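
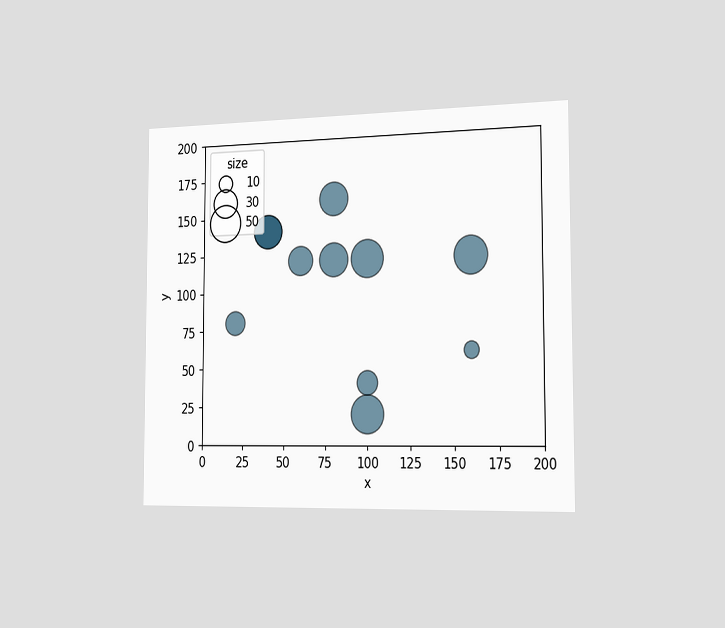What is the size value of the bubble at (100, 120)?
The chart is viewed slightly from the right. Matching the bubble at (100, 120) against the size legend gives 50.

50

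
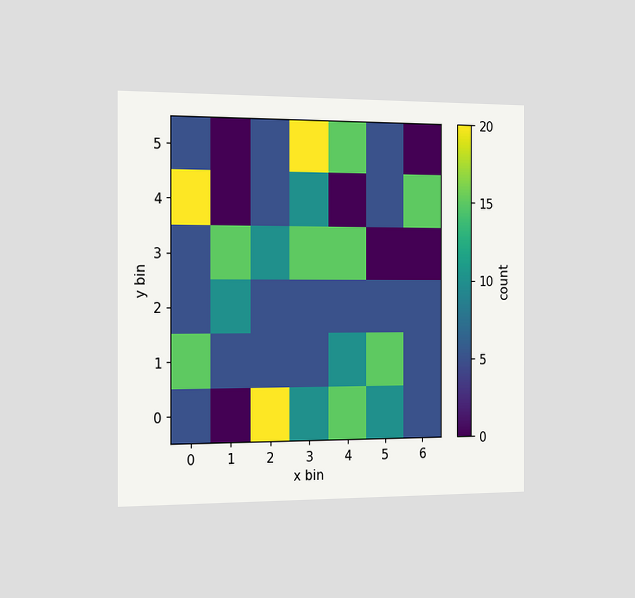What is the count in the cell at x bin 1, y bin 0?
The chart is viewed slightly from the left. Matching the cell (1, 0) against the colorbar gives 0.

0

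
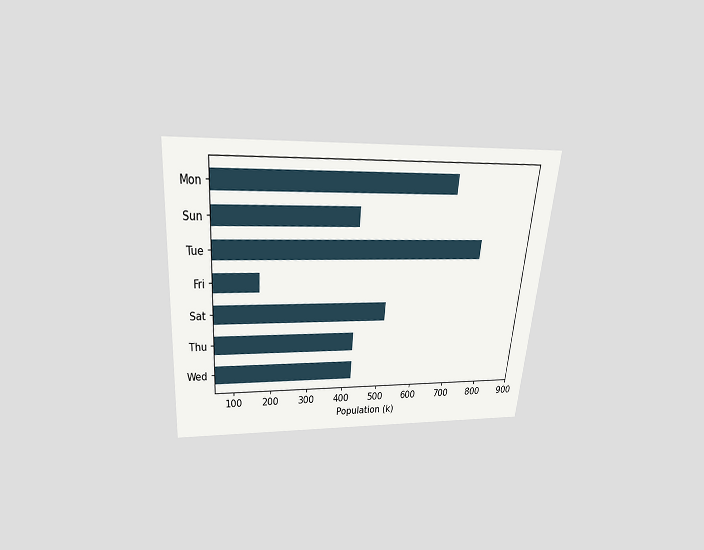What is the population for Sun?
The chart is tilted about 5° clockwise and viewed slightly from above. Reading along the chart's x-axis, the Sun bar reaches 425k.

425k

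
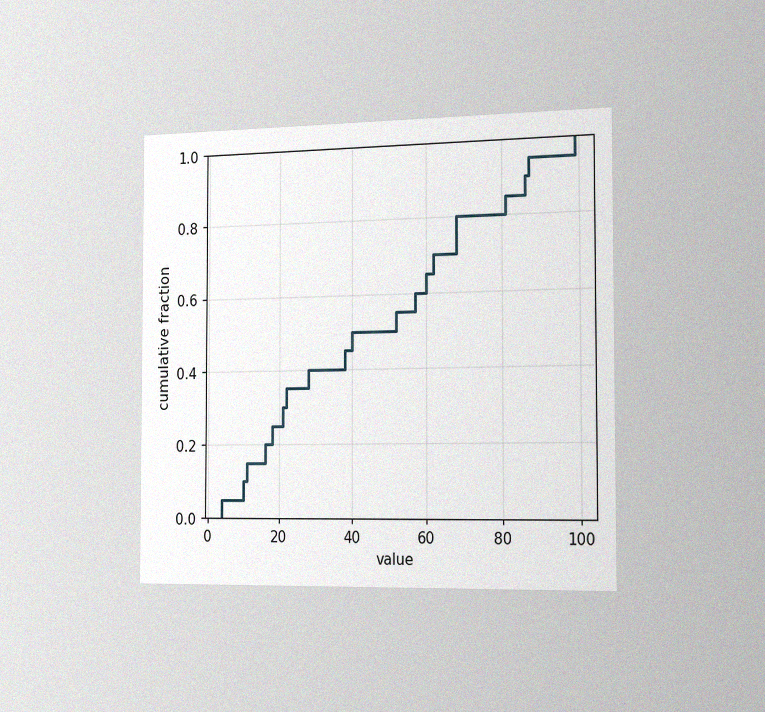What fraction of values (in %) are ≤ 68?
The chart is viewed slightly from the right, with some photo noise. At x=68 the ECDF step is at 80%.

80%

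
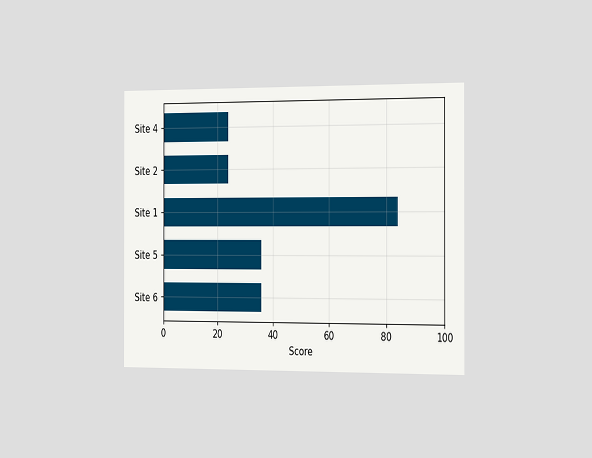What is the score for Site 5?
36

The chart is viewed slightly from the right. Reading along the chart's x-axis, the Site 5 bar reaches 36.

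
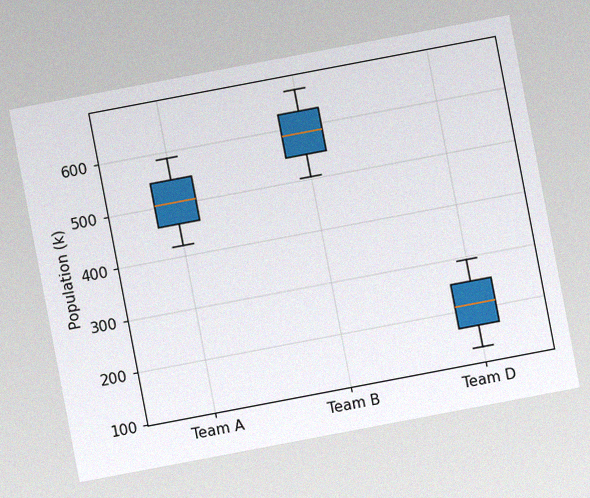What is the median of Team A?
504k

The chart is tilted about 11° counter-clockwise, with some photo noise. The median line in the Team A box sits at 504k.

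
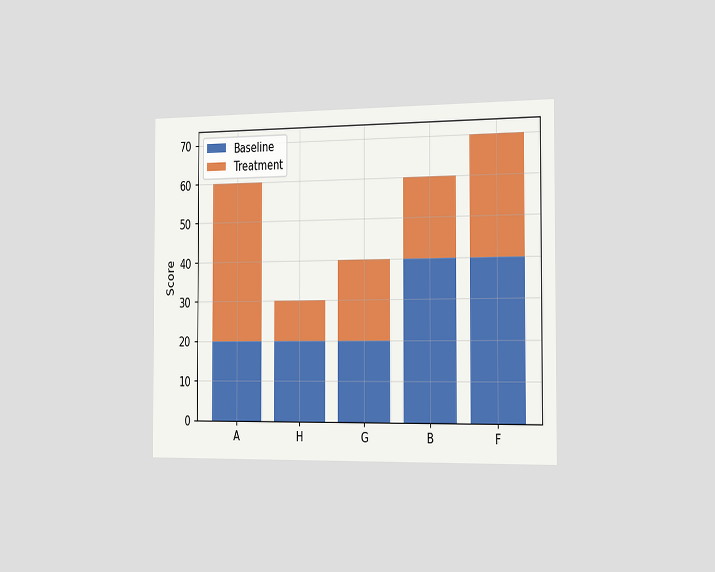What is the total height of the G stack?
The chart is viewed slightly from the right. The G stack's top reaches 40 on the y-axis.

40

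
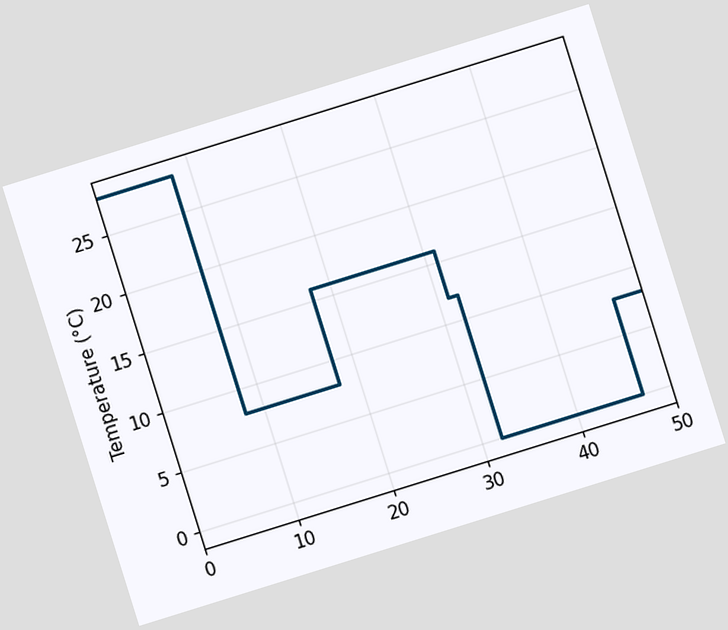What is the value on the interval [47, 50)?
8°C

The chart is tilted about 17° counter-clockwise. On [47, 50) the step sits at 8°C.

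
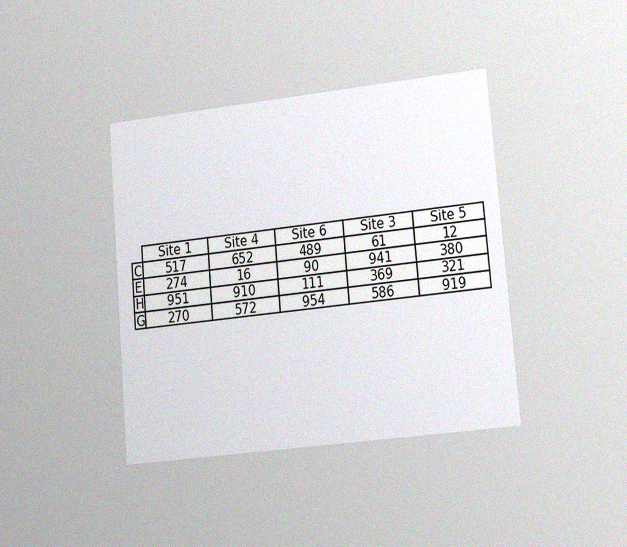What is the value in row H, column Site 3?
369

The chart is tilted about 5° counter-clockwise and viewed slightly from the right, with some photo noise. The (H, Site 3) cell reads 369.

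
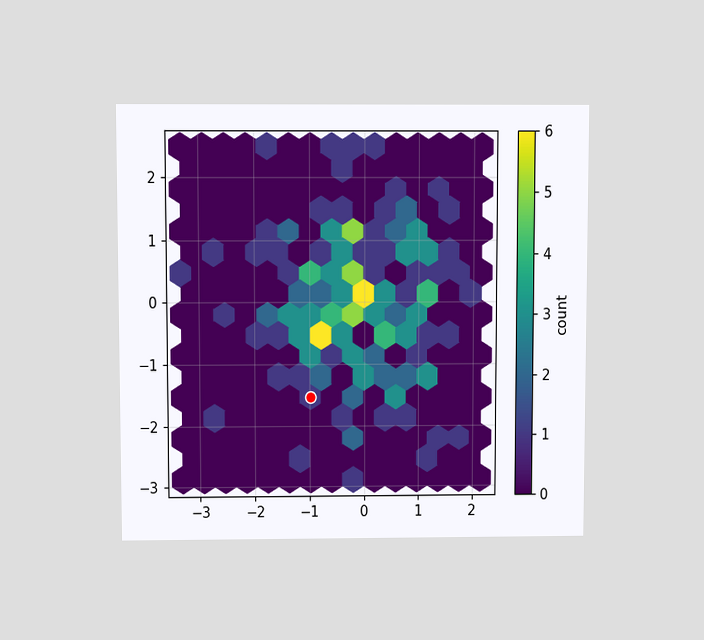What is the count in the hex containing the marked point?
1

The chart is viewed slightly from above. The marked hex reads 1 on the colorbar.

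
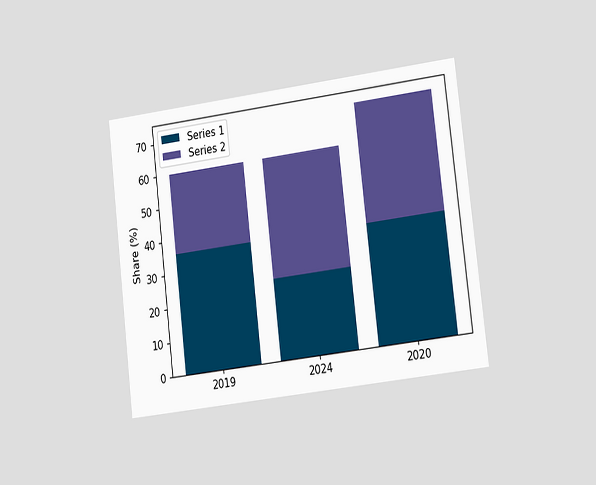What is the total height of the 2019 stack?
60%

The chart is tilted about 7° counter-clockwise and viewed slightly from the right. The 2019 stack's top reaches 60% on the y-axis.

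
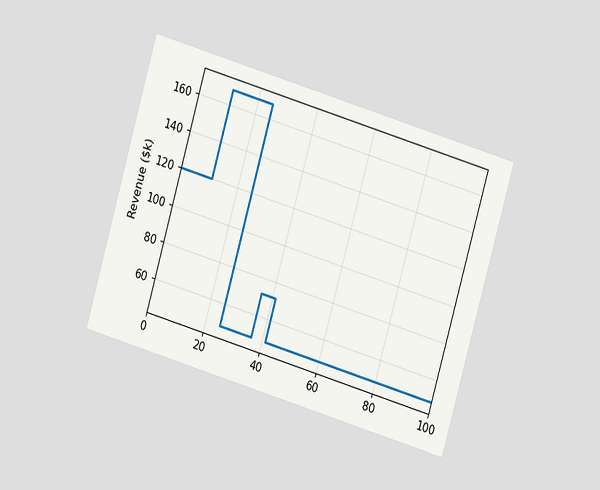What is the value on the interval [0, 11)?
The chart is tilted about 16° clockwise and viewed at a slight angle. On [0, 11) the step sits at $120k.

$120k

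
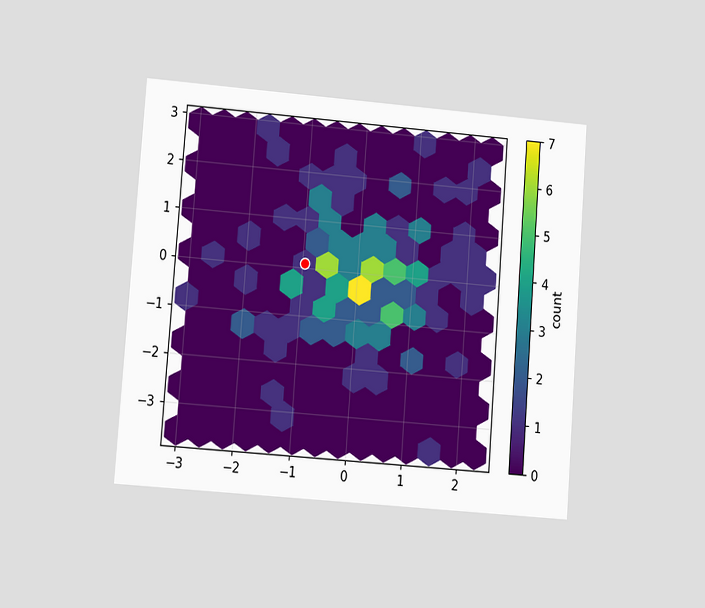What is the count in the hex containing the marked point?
The chart is tilted about 4° clockwise and viewed at a slight angle. The marked hex reads 1 on the colorbar.

1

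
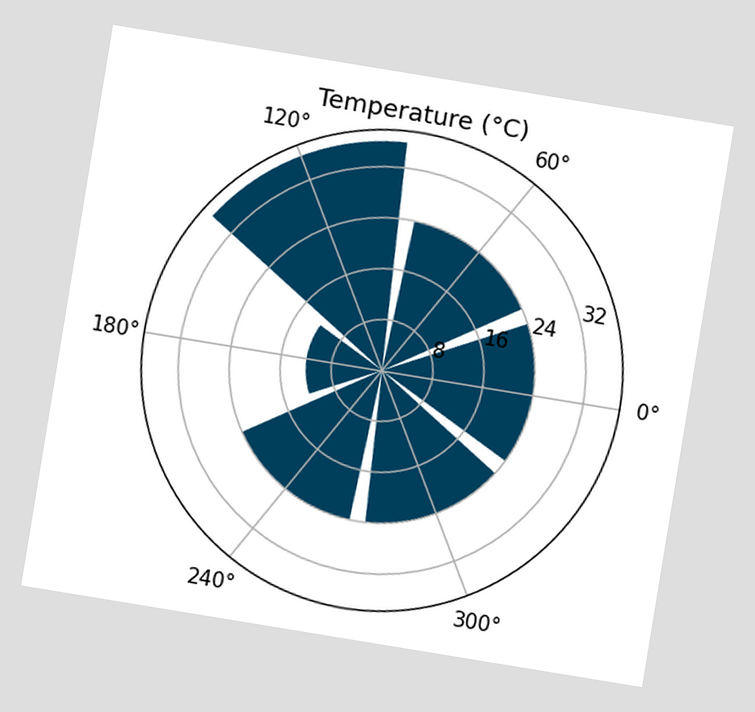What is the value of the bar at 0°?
The chart is tilted about 9° clockwise. The bar at 0° reaches 24°C on the radial axis.

24°C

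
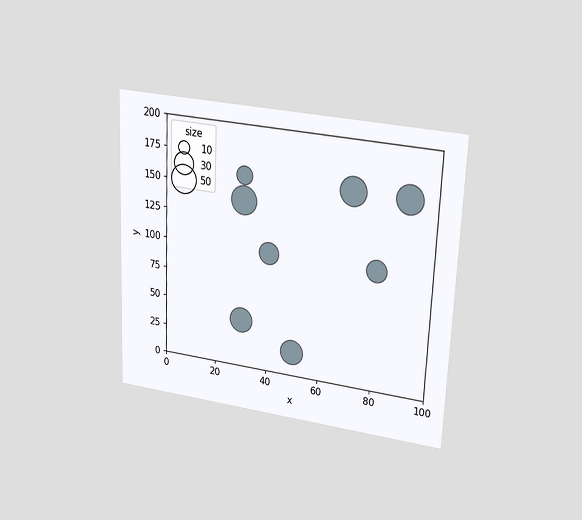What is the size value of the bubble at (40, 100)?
The chart is tilted about 2° clockwise and viewed at a slight angle. Matching the bubble at (40, 100) against the size legend gives 30.

30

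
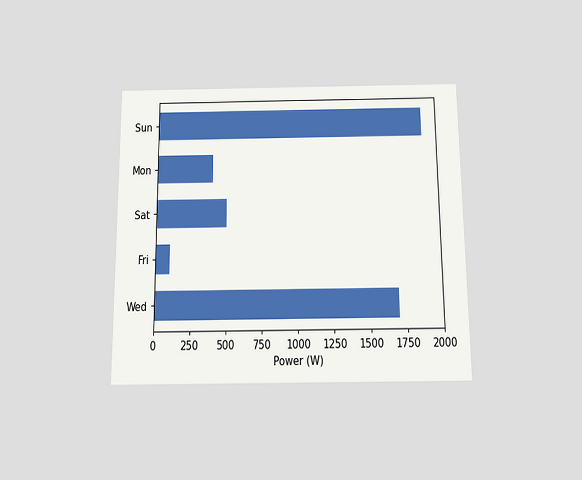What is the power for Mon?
400W

The chart is viewed slightly from below. Reading along the chart's x-axis, the Mon bar reaches 400W.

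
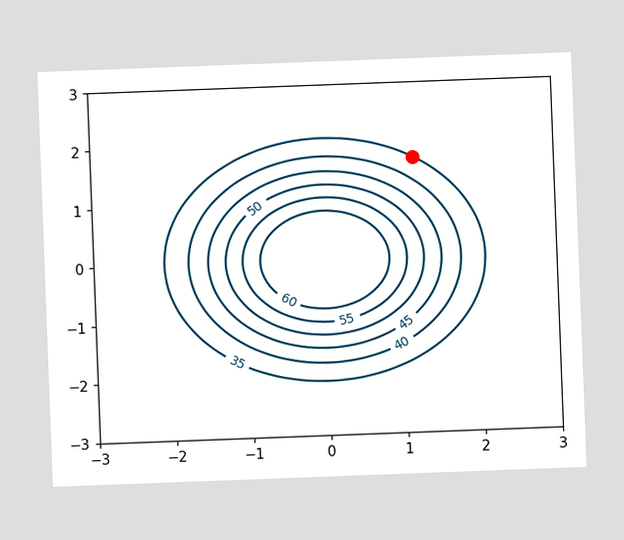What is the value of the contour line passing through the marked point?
35

The chart is tilted about 2° counter-clockwise. The marked point sits on the contour labelled 35.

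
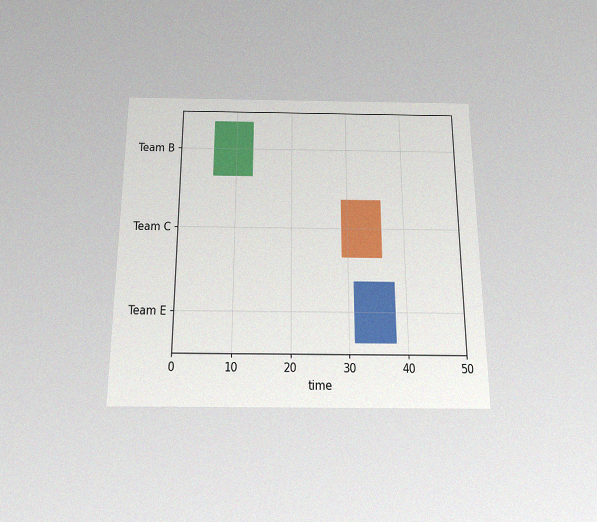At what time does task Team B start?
6

The chart is viewed slightly from below, with some photo noise. The Team B bar begins at t=6.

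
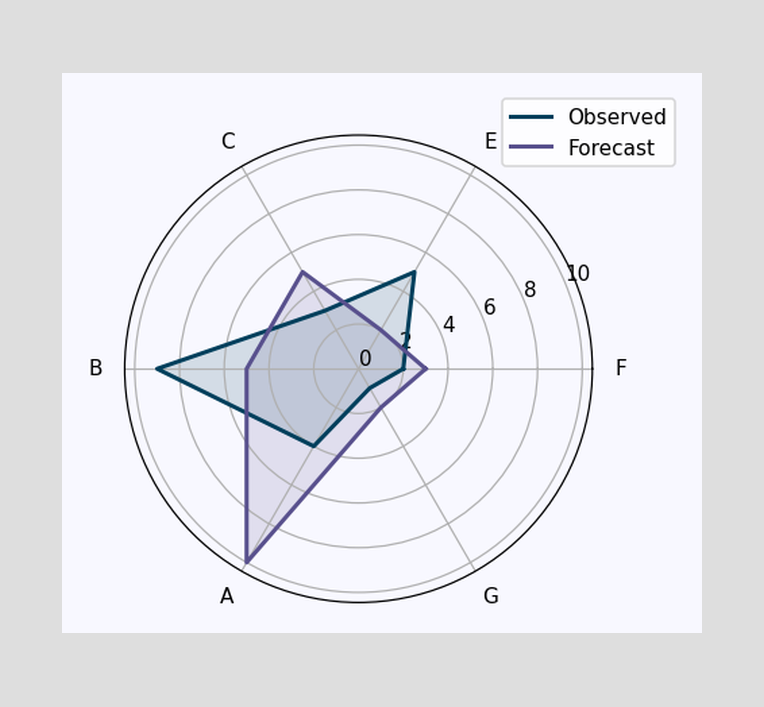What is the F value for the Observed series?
On the F axis, Observed reaches 2.

2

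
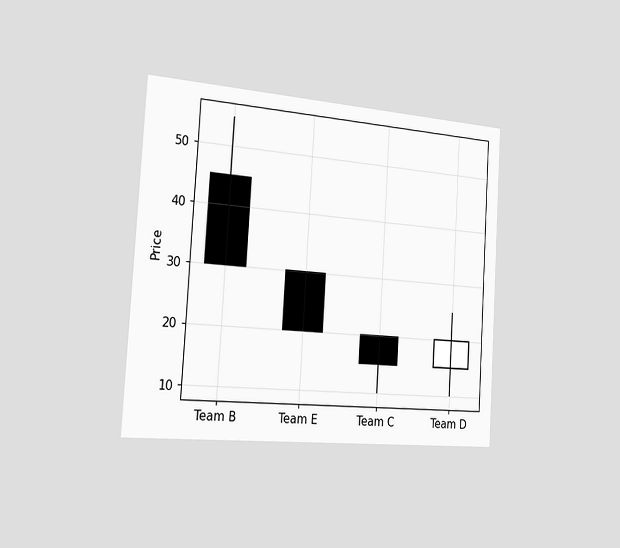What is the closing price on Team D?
The chart is tilted about 4° clockwise and viewed slightly from the left. The Team D candle closes at 20.

20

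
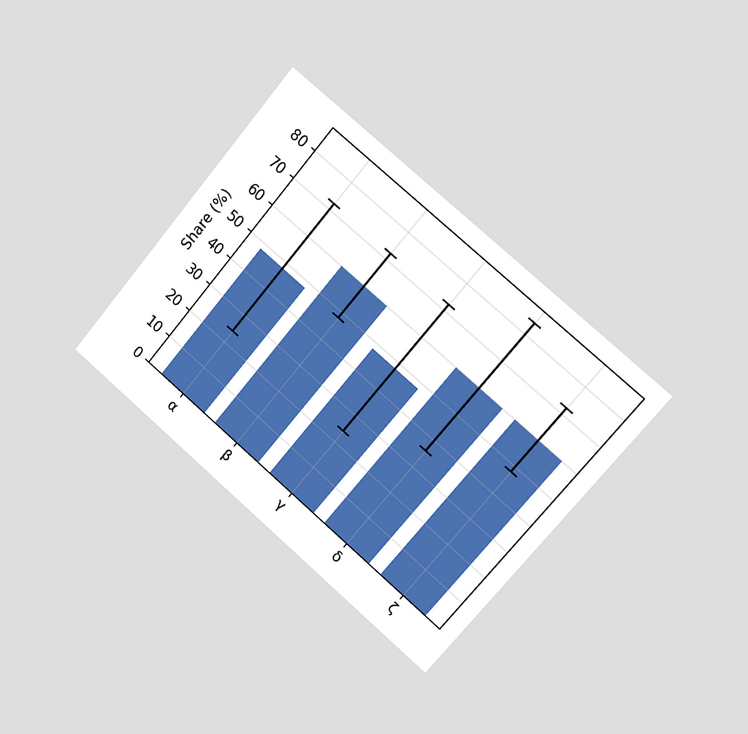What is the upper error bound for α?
72%

The chart is tilted about 40° clockwise and viewed slightly from the right. The α bar's upper whisker reaches 72%.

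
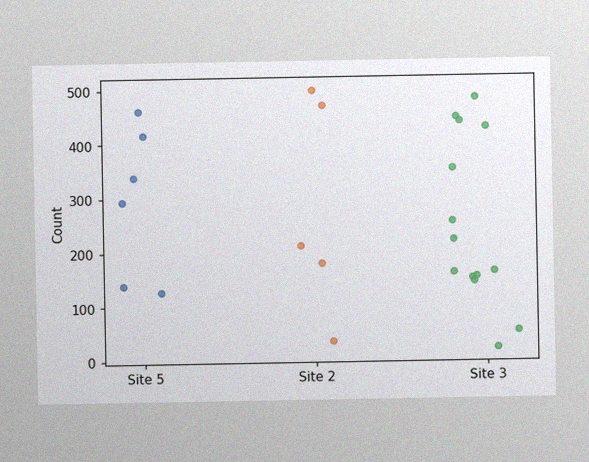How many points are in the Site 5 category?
The image has some photo noise and uneven lighting. Counting the markers in the Site 5 column gives 6.

6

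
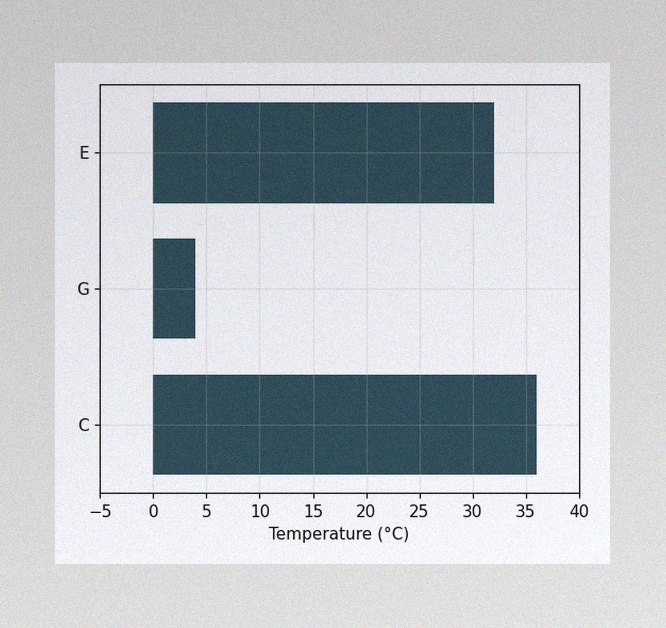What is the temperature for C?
The image has some photo noise and uneven lighting. Reading along the chart's x-axis, the C bar reaches 36°C.

36°C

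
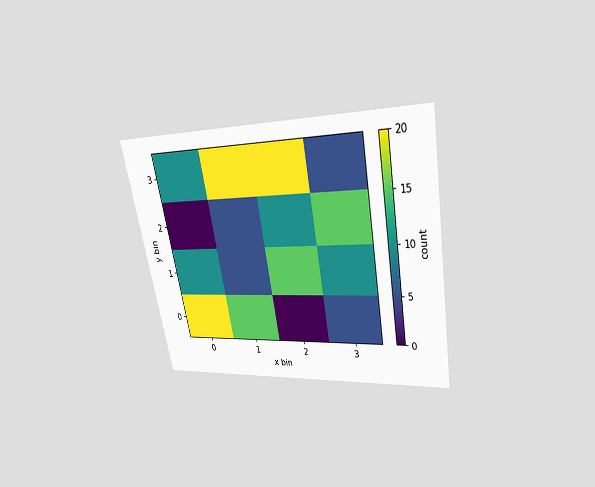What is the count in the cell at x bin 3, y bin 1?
10

The chart is tilted about 11° counter-clockwise and viewed slightly from above. Matching the cell (3, 1) against the colorbar gives 10.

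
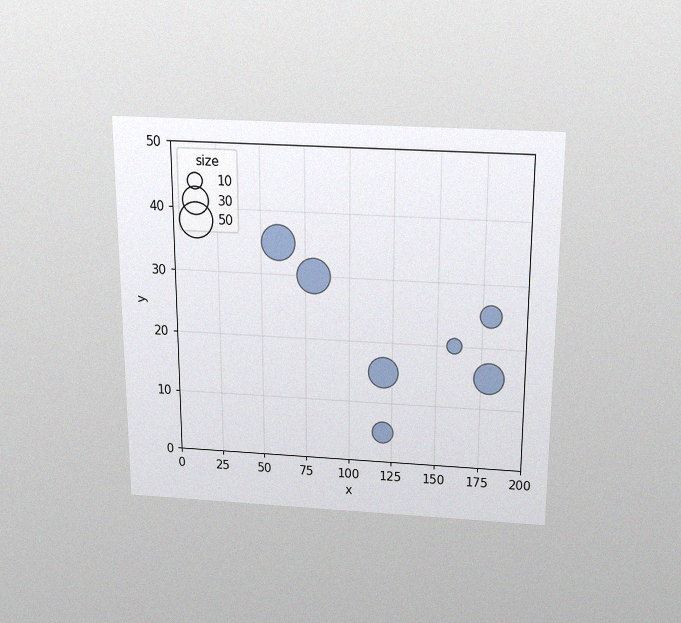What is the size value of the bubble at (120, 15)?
40

The chart is viewed slightly from above, with some photo noise. Matching the bubble at (120, 15) against the size legend gives 40.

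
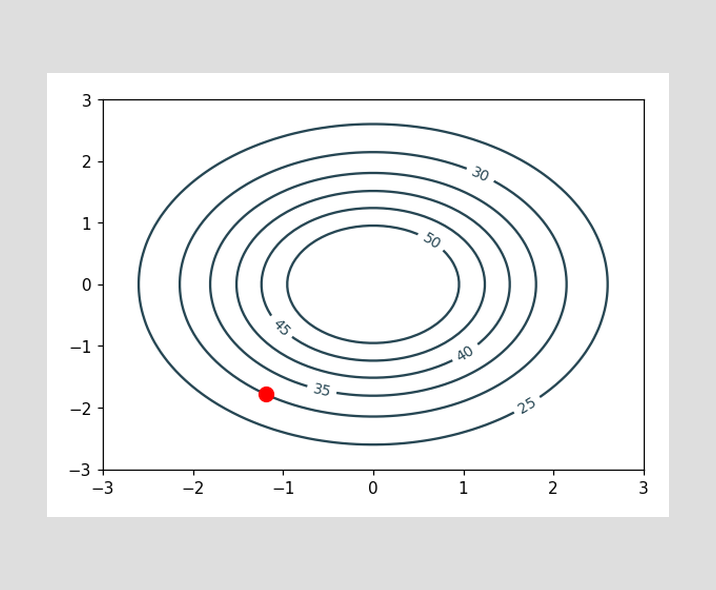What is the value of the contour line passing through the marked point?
The marked point sits on the contour labelled 30.

30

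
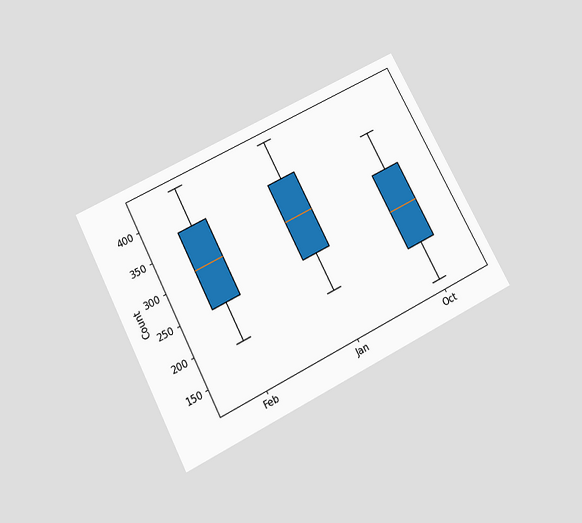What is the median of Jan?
310

The chart is tilted about 27° counter-clockwise and viewed slightly from below. The median line in the Jan box sits at 310.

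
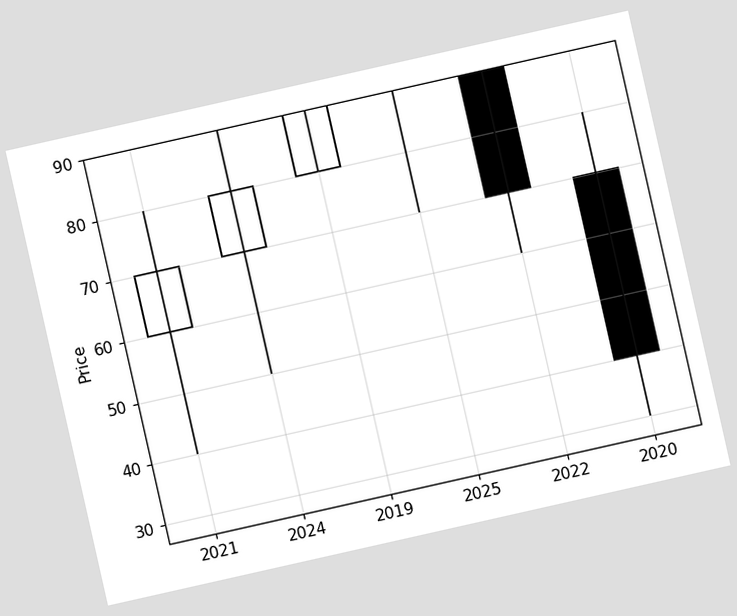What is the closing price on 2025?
The chart is tilted about 13° counter-clockwise. The 2025 candle closes at 90.

90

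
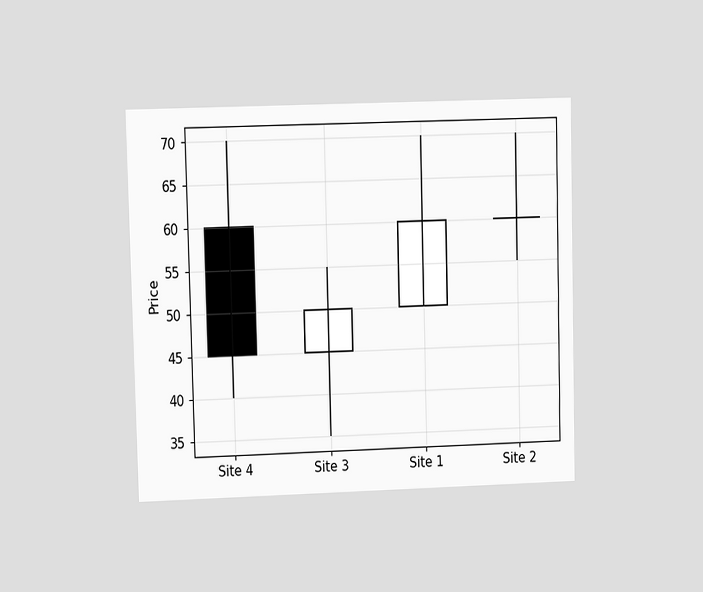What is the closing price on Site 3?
50

The chart is viewed at a slight angle. The Site 3 candle closes at 50.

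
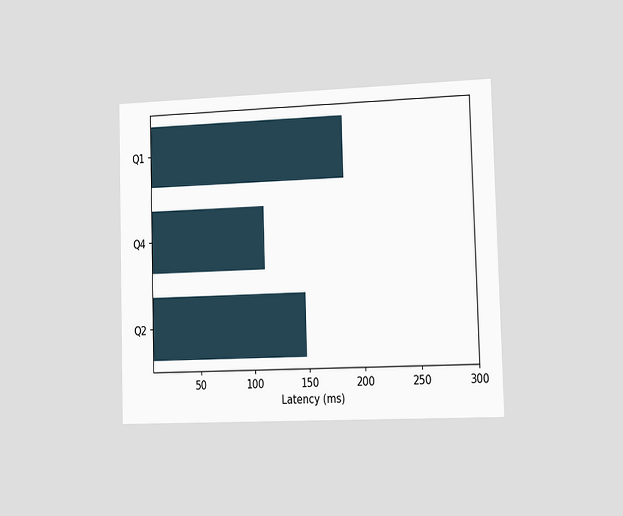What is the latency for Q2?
148ms

The chart is viewed slightly from the right. Reading along the chart's x-axis, the Q2 bar reaches 148ms.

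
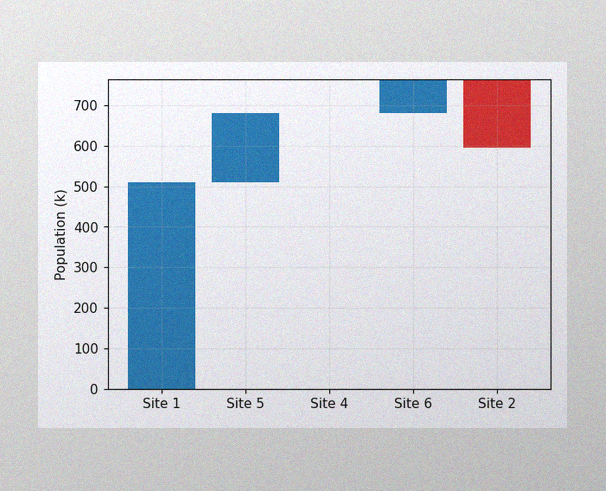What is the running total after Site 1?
The image has some photo noise and uneven lighting. After Site 1 the running total reaches 510k.

510k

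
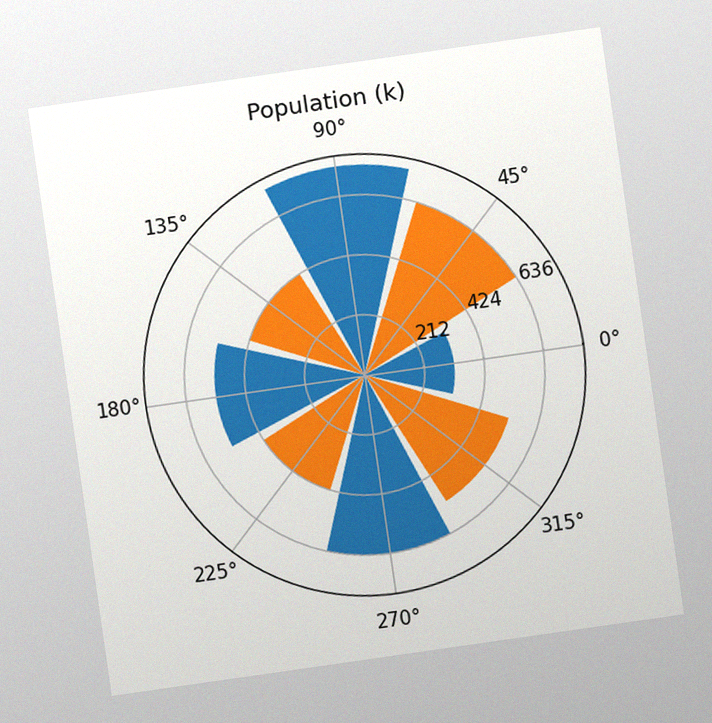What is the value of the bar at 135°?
The chart is tilted about 8° counter-clockwise, with some photo noise. The bar at 135° reaches 424k on the radial axis.

424k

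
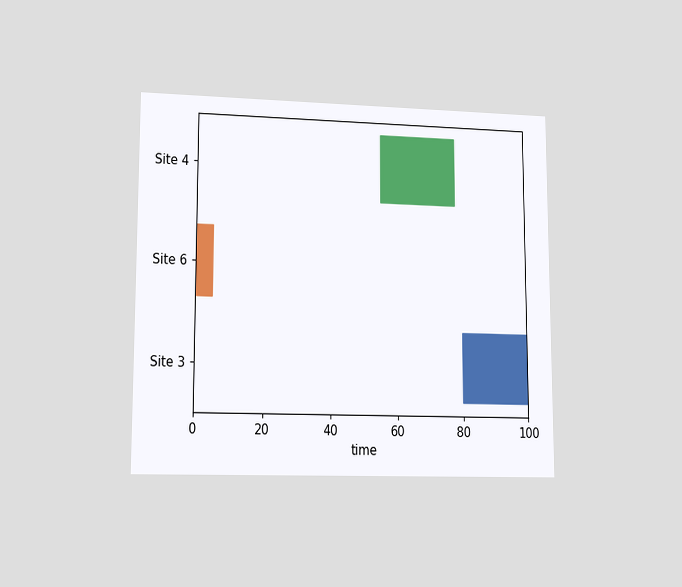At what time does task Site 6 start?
The chart is viewed at a slight angle. The Site 6 bar begins at t=0.

0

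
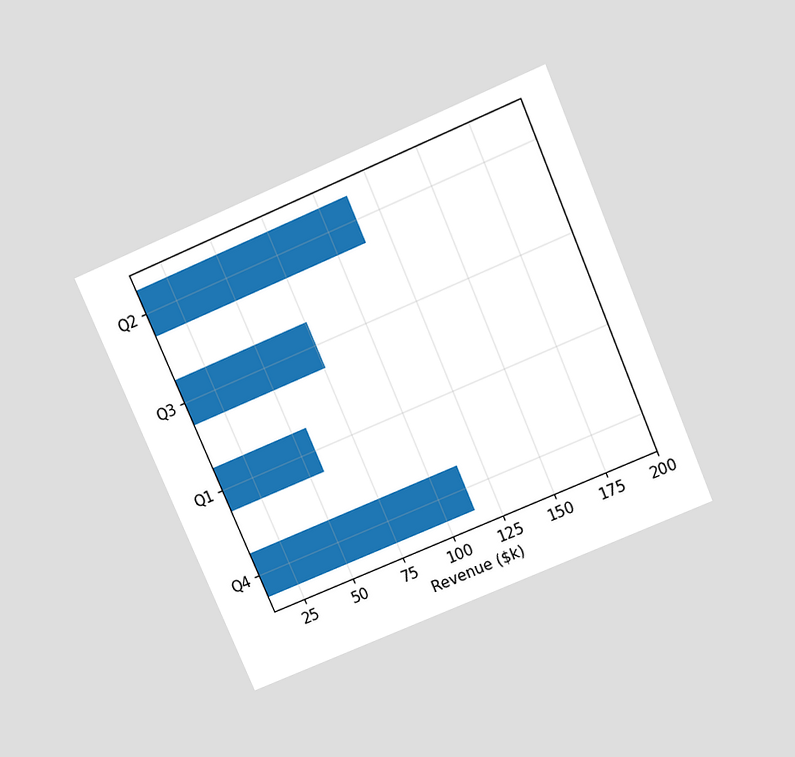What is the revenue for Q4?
$114k

The chart is tilted about 23° counter-clockwise and viewed slightly from above. Reading along the chart's x-axis, the Q4 bar reaches $114k.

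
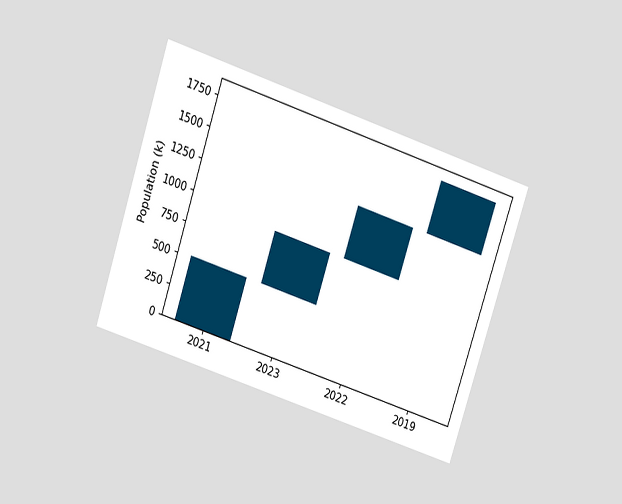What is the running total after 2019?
The chart is tilted about 18° clockwise and viewed slightly from above. After 2019 the running total reaches 1785k.

1785k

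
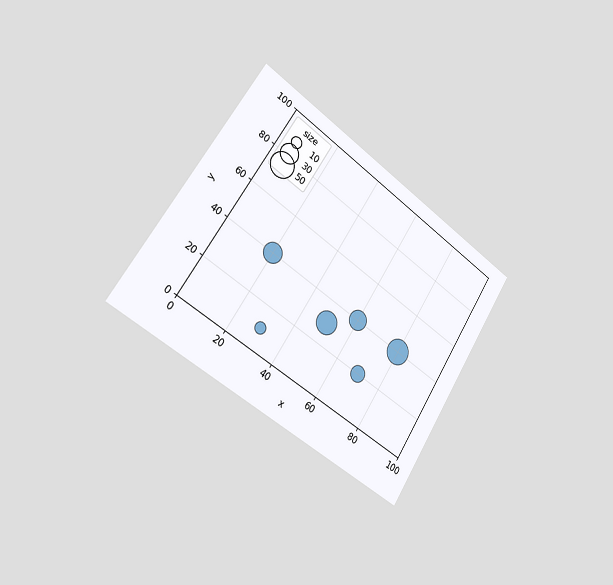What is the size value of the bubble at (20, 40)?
The chart is tilted about 33° clockwise and viewed slightly from the left. Matching the bubble at (20, 40) against the size legend gives 30.

30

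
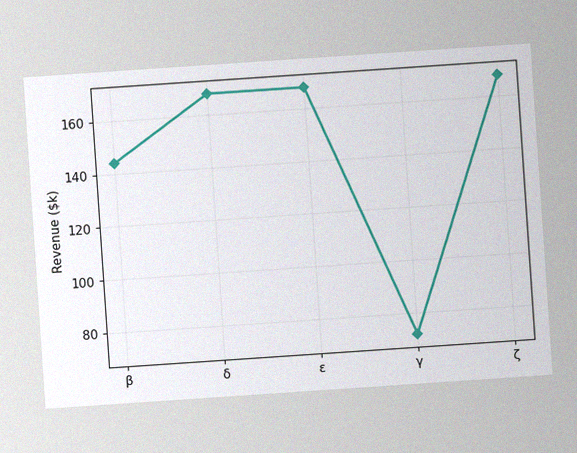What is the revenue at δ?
The chart is tilted about 4° counter-clockwise, with some photo noise. At δ, the line is at $168k.

$168k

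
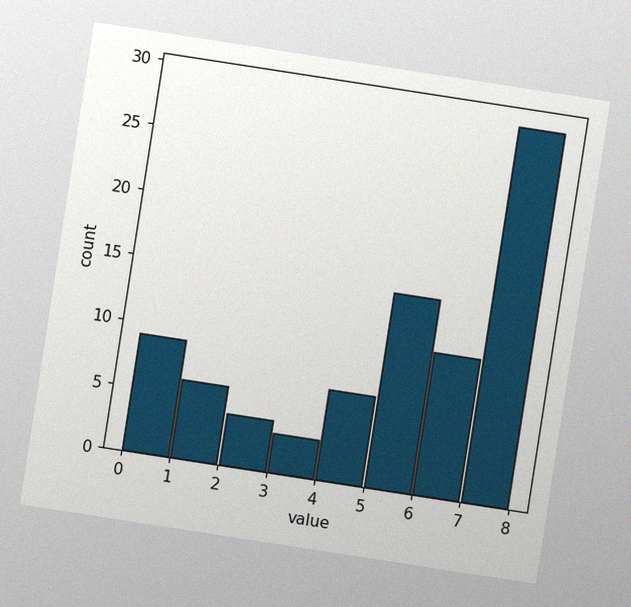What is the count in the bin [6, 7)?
11

The chart is tilted about 9° clockwise, with some photo noise. The [6, 7) bin has height 11.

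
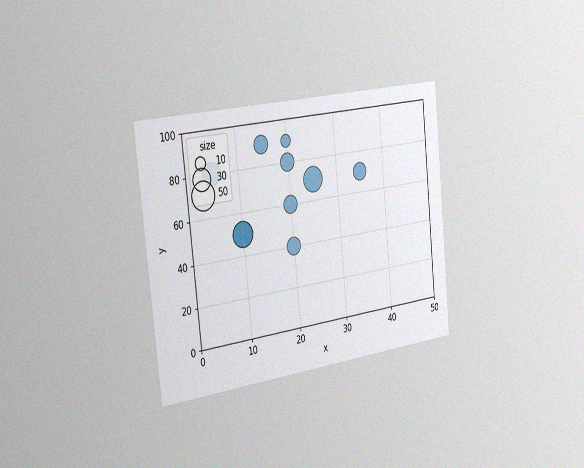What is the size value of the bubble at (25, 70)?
The chart is tilted about 6° counter-clockwise and viewed slightly from the left, with some photo noise. Matching the bubble at (25, 70) against the size legend gives 40.

40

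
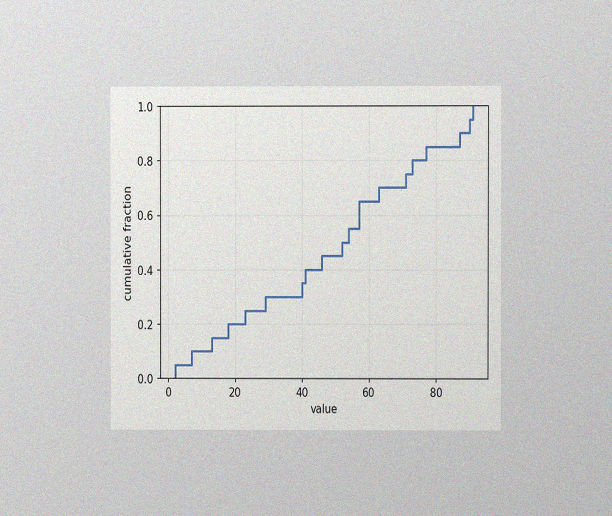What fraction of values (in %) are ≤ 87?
90%

The chart is viewed at a slight angle, with some photo noise. At x=87 the ECDF step is at 90%.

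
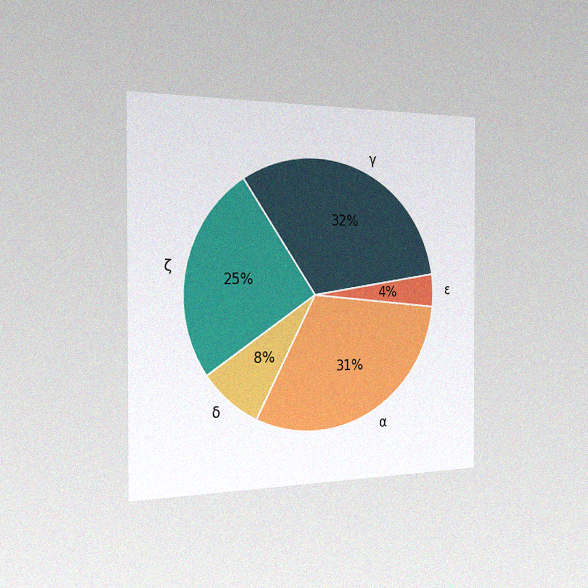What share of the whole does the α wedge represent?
The chart is viewed slightly from the left, with some photo noise. The α slice takes up 31% of the pie.

31%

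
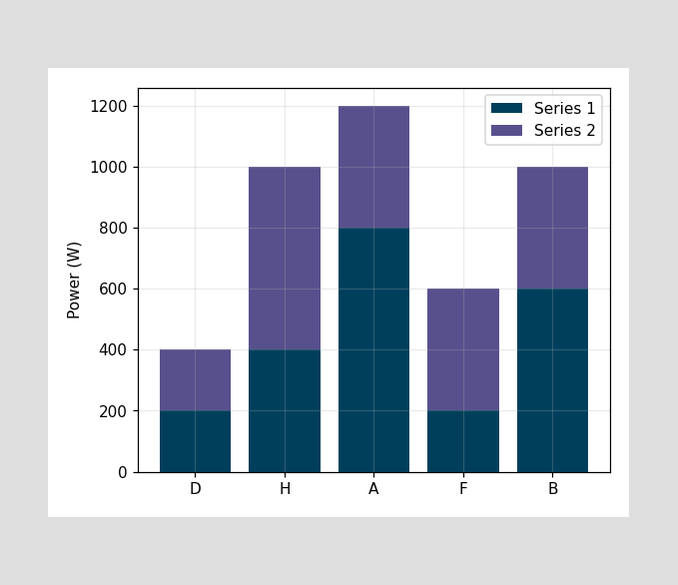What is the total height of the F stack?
The F stack's top reaches 600W on the y-axis.

600W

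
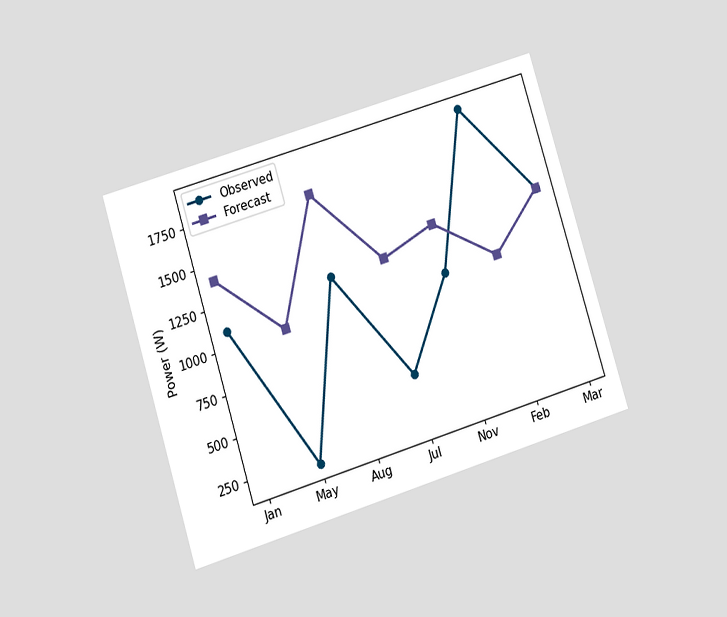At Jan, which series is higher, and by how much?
The chart is tilted about 17° counter-clockwise and viewed at a slight angle. At Jan, Forecast sits above the other line by 300W.

Forecast, by 300W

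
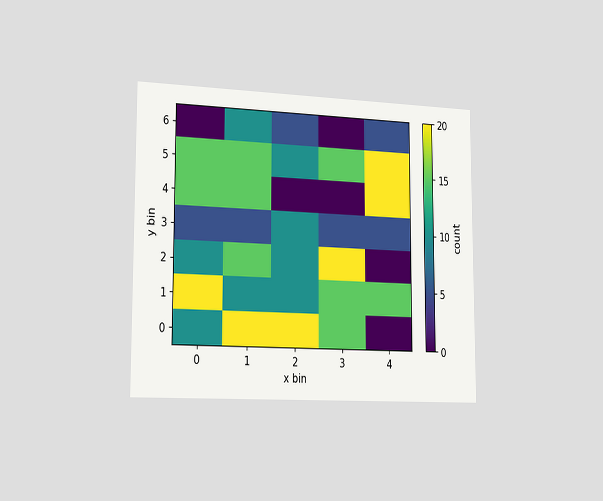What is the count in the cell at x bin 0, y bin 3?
5

The chart is viewed slightly from the left. Matching the cell (0, 3) against the colorbar gives 5.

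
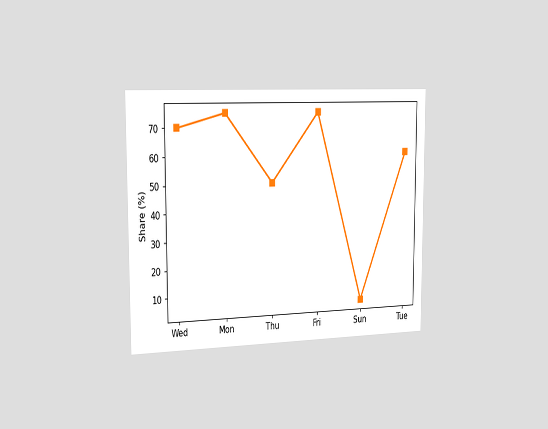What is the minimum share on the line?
5%

The chart is viewed slightly from the left. The lowest point is at Sun, and reading across to the y-axis gives 5%.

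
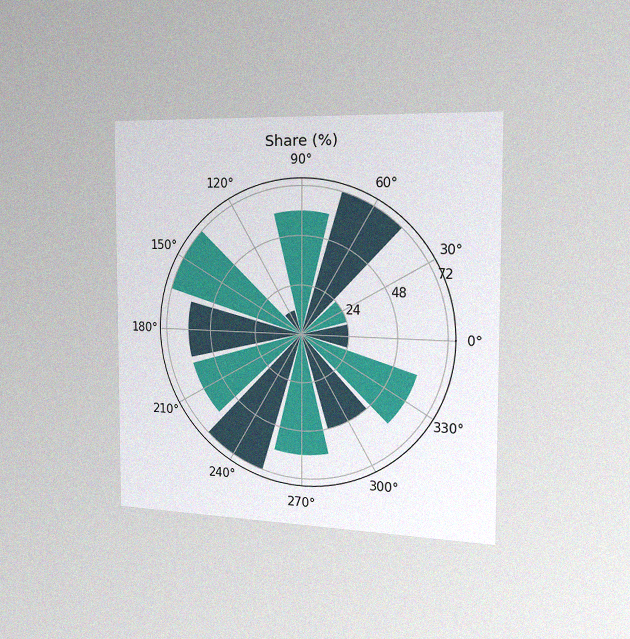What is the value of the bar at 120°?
The chart is viewed slightly from the right, with some photo noise. The bar at 120° reaches 12% on the radial axis.

12%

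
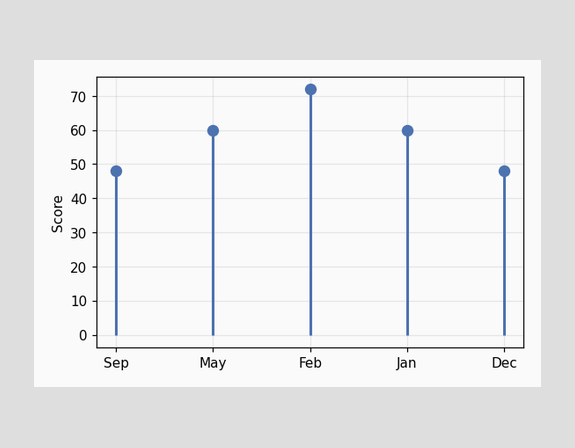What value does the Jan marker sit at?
The Jan marker sits at 60.

60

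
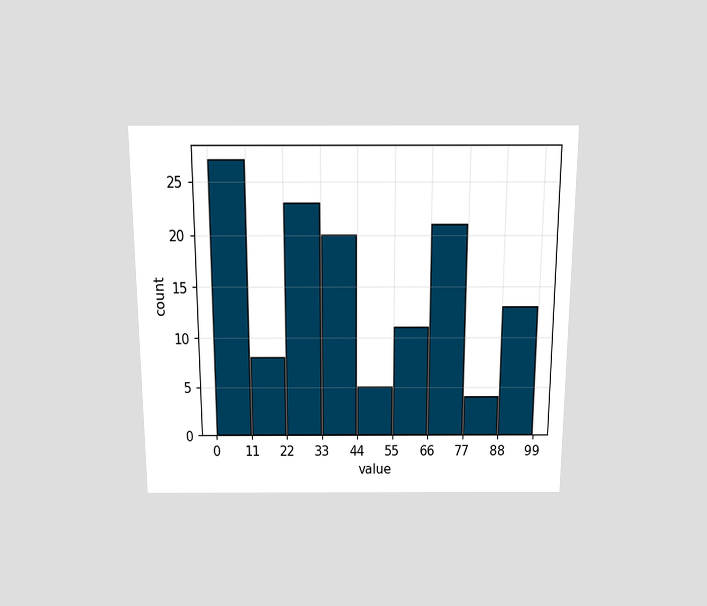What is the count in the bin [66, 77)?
The chart is viewed slightly from above. The [66, 77) bin has height 21.

21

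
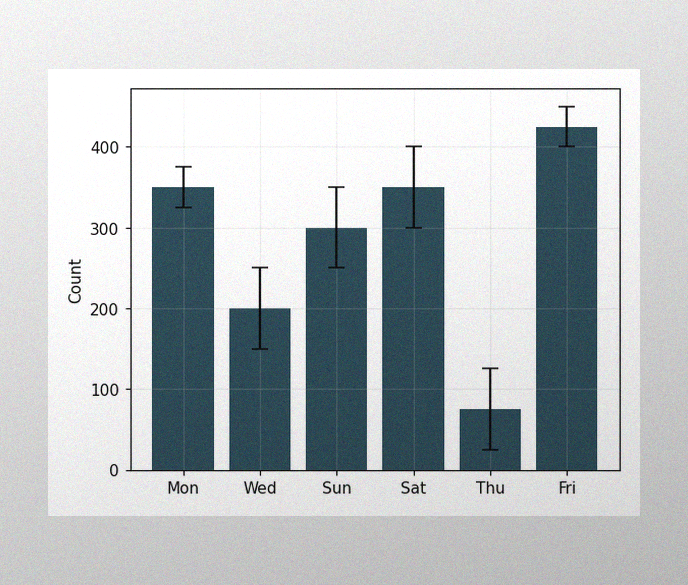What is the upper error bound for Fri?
450

The image has some photo noise and uneven lighting. The Fri bar's upper whisker reaches 450.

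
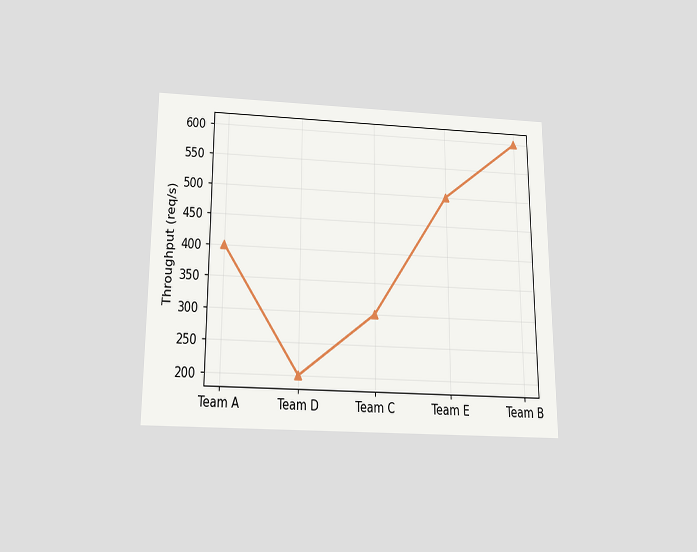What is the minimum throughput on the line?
200req/s

The chart is viewed slightly from below. The lowest point is at Team D, and reading across to the y-axis gives 200req/s.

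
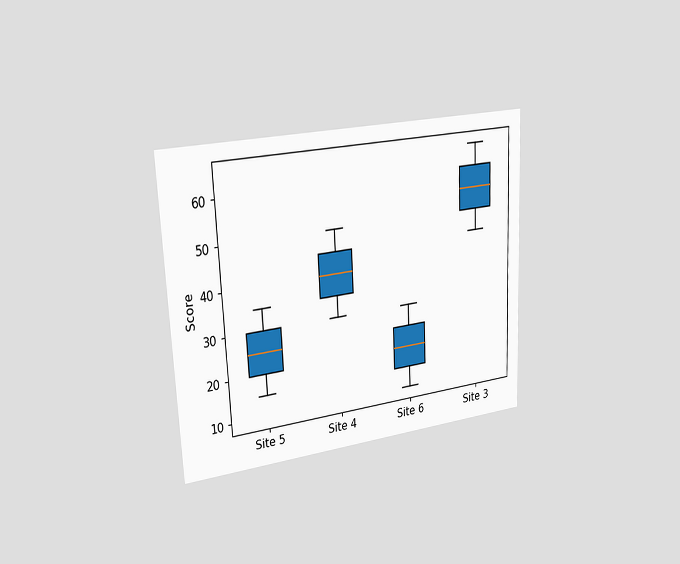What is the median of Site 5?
The chart is tilted about 3° counter-clockwise and viewed slightly from the left. The median line in the Site 5 box sits at 25.

25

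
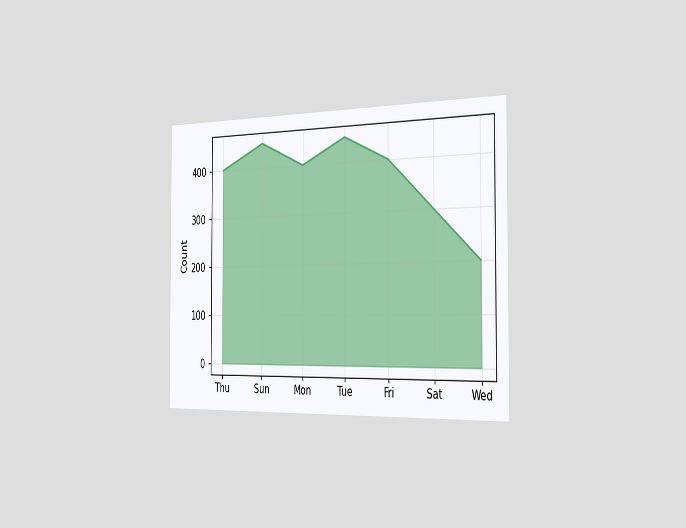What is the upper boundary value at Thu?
400

The chart is viewed slightly from the right. At Thu the upper boundary is at 400.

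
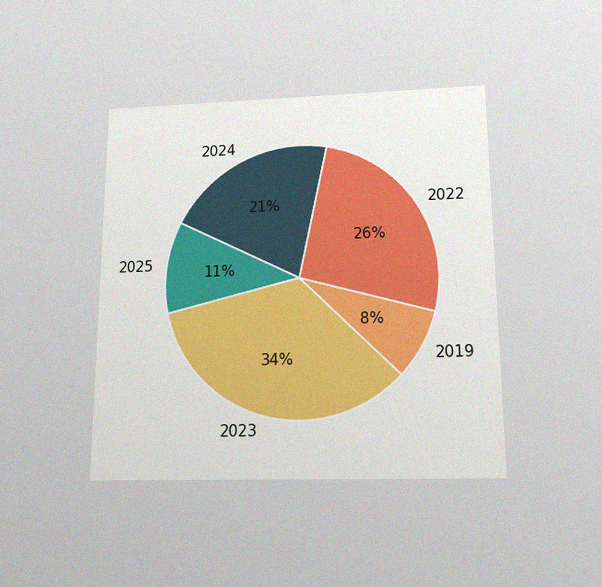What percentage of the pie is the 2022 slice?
26%

The chart is viewed slightly from below, with some photo noise. The 2022 slice takes up 26% of the pie.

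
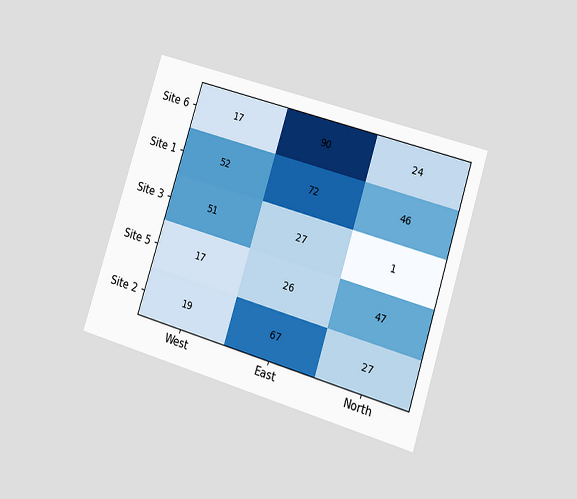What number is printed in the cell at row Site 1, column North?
The chart is tilted about 17° clockwise and viewed at a slight angle. The (Site 1, North) cell reads 46.

46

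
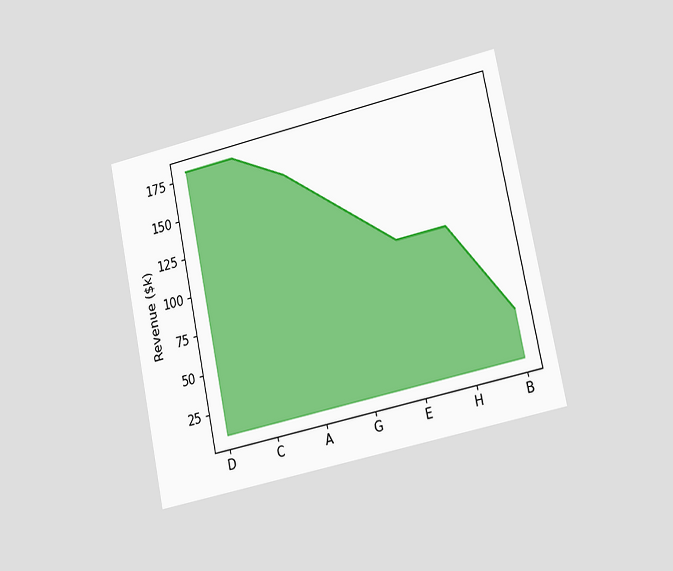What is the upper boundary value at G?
$130k

The chart is tilted about 12° counter-clockwise and viewed slightly from the right. At G the upper boundary is at $130k.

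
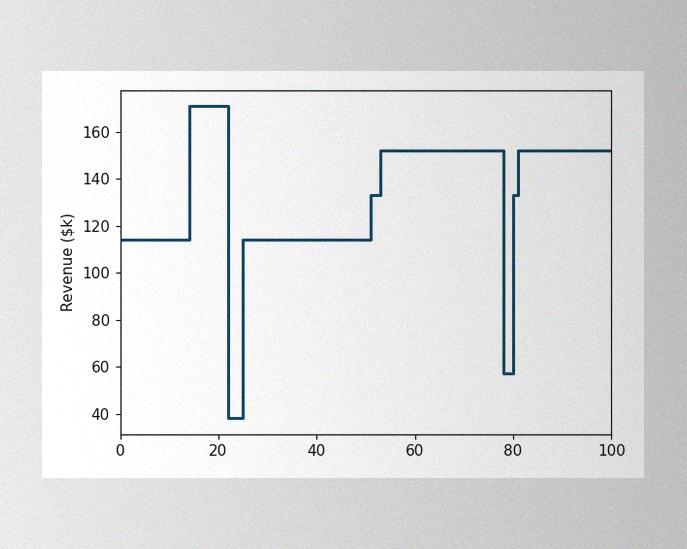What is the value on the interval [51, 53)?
The image has some photo noise and uneven lighting. On [51, 53) the step sits at $133k.

$133k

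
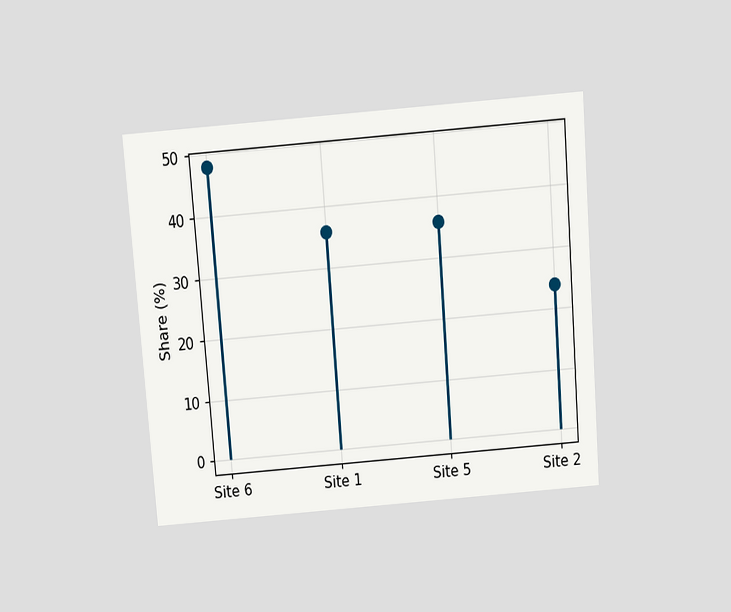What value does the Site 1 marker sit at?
The chart is tilted about 4° counter-clockwise and viewed slightly from above. The Site 1 marker sits at 36%.

36%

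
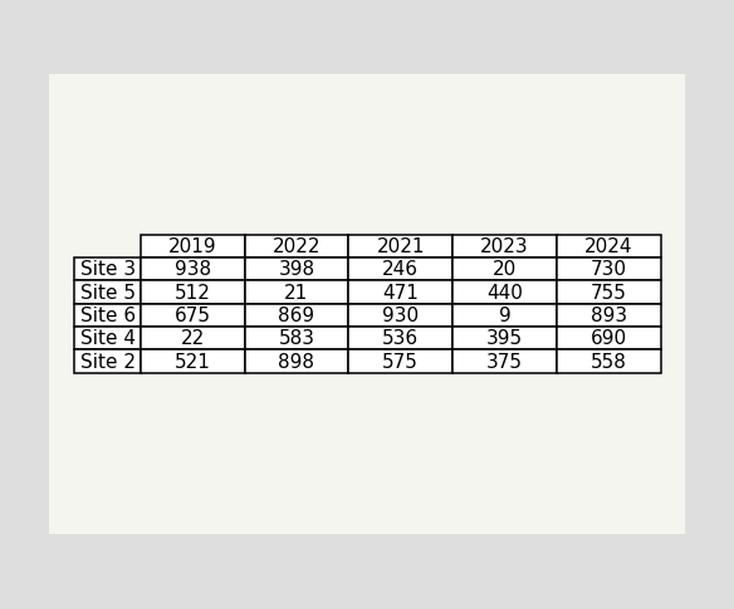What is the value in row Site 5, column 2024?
The (Site 5, 2024) cell reads 755.

755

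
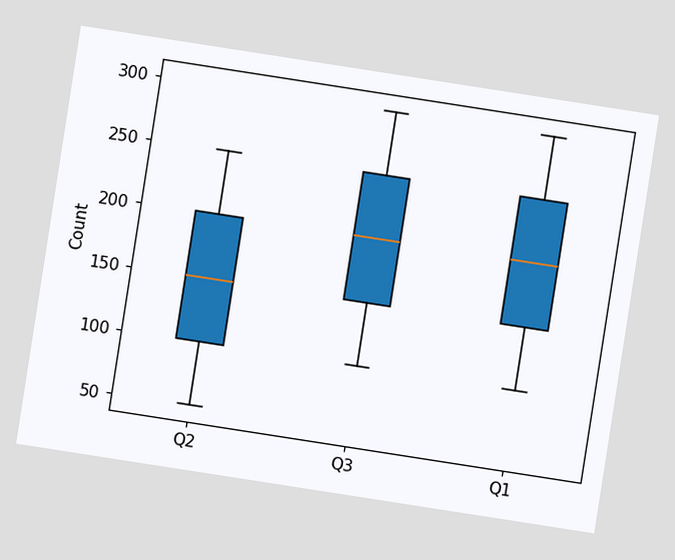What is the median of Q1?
The chart is tilted about 9° clockwise. The median line in the Q1 box sits at 200.

200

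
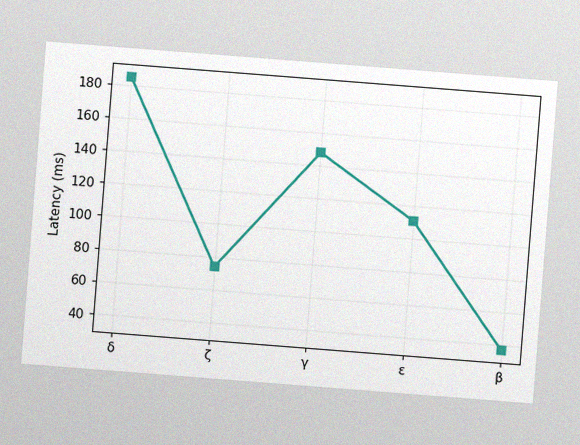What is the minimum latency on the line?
The chart is tilted about 4° clockwise, with some photo noise. The lowest point is at β, and reading across to the y-axis gives 37ms.

37ms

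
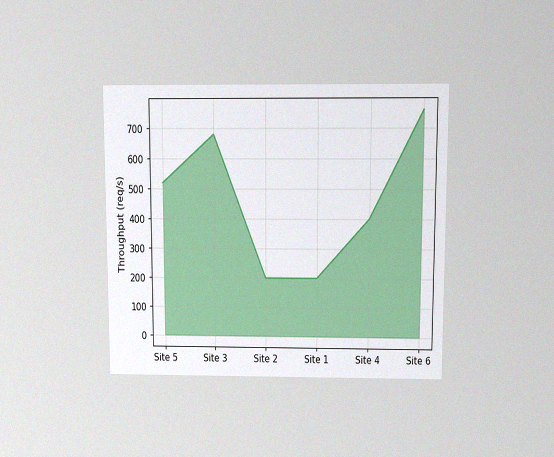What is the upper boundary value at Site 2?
The chart is viewed slightly from above, with some photo noise. At Site 2 the upper boundary is at 200req/s.

200req/s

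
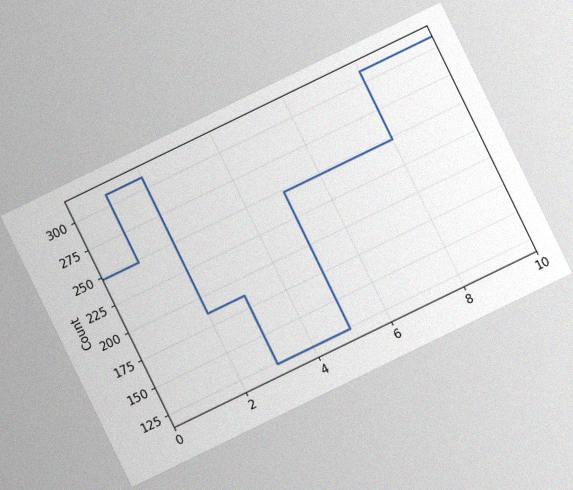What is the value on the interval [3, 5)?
124

The chart is tilted about 26° counter-clockwise, with some photo noise. On [3, 5) the step sits at 124.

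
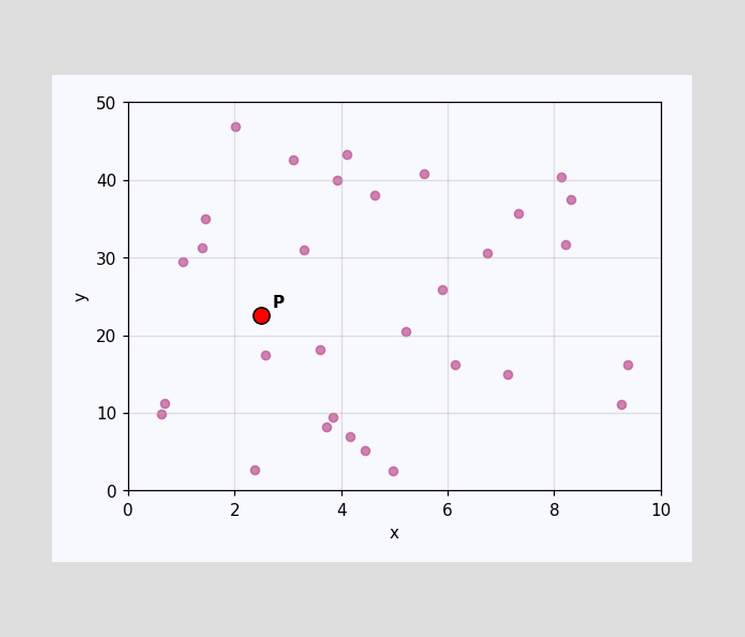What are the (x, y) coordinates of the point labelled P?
Following the gridlines from P to each axis, P sits at (2.5, 22.5).

(2.5, 22.5)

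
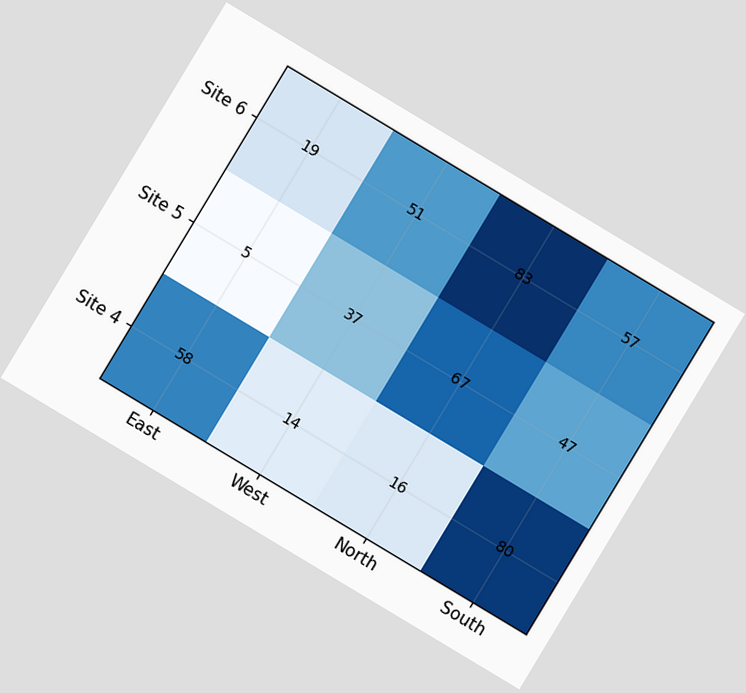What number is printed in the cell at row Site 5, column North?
67

The chart is tilted about 31° clockwise. The (Site 5, North) cell reads 67.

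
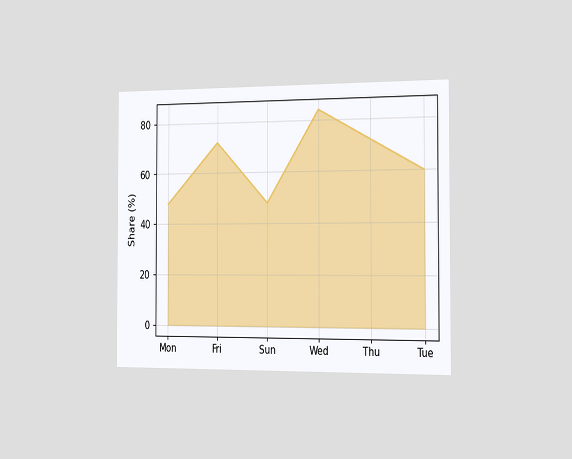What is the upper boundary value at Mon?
The chart is viewed slightly from the right. At Mon the upper boundary is at 48%.

48%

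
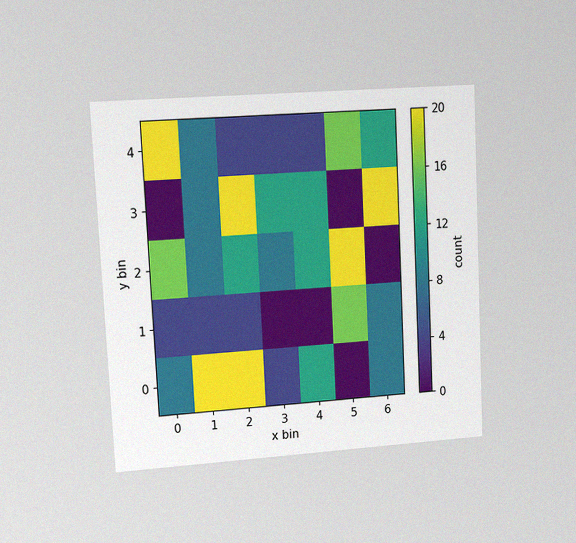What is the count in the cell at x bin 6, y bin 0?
8

The chart is tilted about 3° counter-clockwise and viewed at a slight angle, with some photo noise. Matching the cell (6, 0) against the colorbar gives 8.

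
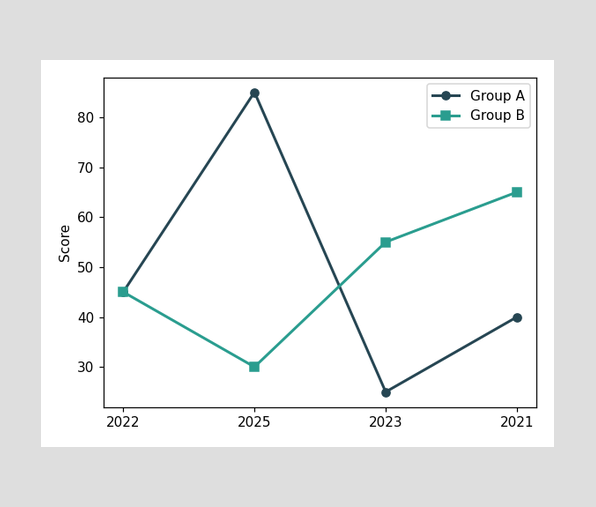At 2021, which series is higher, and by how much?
Group B, by 25

At 2021, Group B sits above the other line by 25.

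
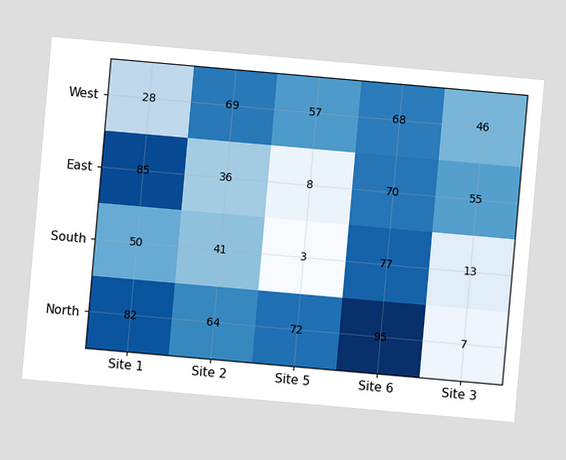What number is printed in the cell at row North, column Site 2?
The chart is tilted about 5° clockwise. The (North, Site 2) cell reads 64.

64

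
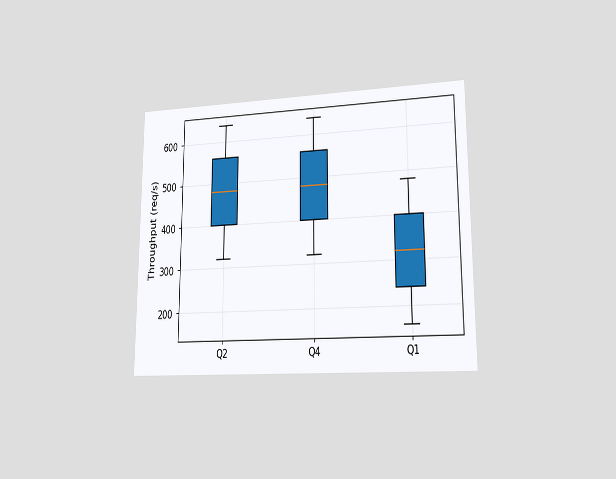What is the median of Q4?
The chart is viewed at a slight angle. The median line in the Q4 box sits at 480req/s.

480req/s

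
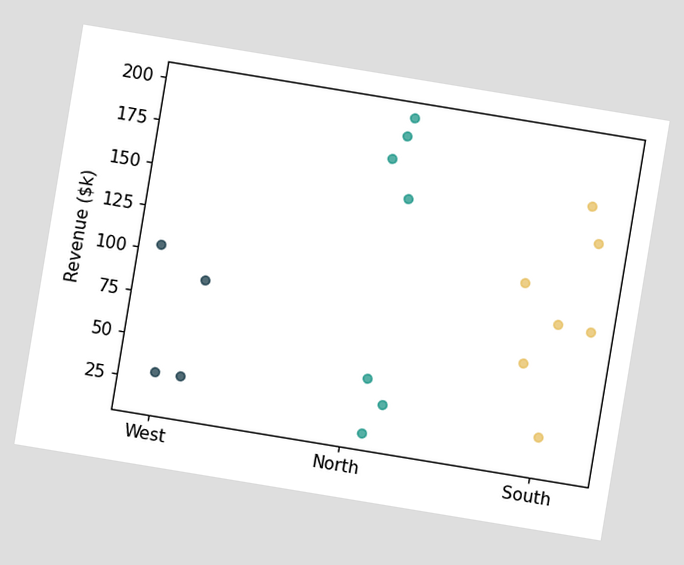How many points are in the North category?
7

The chart is tilted about 9° clockwise. Counting the markers in the North column gives 7.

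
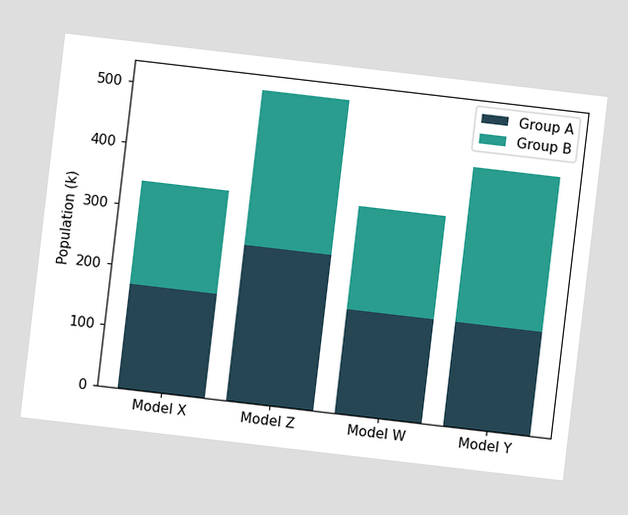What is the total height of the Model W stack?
The chart is tilted about 7° clockwise. The Model W stack's top reaches 340k on the y-axis.

340k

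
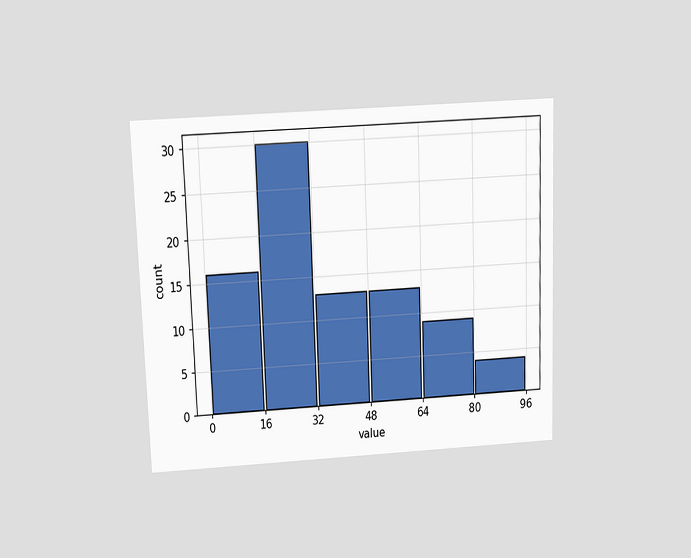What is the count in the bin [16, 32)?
The chart is tilted about 2° counter-clockwise and viewed slightly from above. The [16, 32) bin has height 30.

30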